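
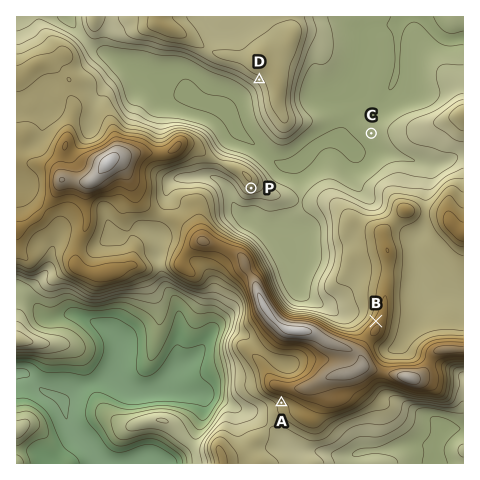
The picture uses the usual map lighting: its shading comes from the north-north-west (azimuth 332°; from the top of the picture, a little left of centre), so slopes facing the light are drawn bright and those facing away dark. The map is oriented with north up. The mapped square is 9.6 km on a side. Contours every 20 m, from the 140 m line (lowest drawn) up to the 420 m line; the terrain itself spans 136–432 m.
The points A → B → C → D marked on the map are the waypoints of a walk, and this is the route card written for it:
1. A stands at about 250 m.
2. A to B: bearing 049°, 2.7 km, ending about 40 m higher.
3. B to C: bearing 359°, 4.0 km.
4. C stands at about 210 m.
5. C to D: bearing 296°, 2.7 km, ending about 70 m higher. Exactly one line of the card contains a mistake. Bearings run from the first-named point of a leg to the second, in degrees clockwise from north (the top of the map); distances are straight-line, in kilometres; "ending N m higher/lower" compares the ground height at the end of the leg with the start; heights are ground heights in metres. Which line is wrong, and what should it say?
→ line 1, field height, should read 310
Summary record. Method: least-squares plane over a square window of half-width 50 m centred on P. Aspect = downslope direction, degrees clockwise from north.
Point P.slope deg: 9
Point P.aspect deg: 172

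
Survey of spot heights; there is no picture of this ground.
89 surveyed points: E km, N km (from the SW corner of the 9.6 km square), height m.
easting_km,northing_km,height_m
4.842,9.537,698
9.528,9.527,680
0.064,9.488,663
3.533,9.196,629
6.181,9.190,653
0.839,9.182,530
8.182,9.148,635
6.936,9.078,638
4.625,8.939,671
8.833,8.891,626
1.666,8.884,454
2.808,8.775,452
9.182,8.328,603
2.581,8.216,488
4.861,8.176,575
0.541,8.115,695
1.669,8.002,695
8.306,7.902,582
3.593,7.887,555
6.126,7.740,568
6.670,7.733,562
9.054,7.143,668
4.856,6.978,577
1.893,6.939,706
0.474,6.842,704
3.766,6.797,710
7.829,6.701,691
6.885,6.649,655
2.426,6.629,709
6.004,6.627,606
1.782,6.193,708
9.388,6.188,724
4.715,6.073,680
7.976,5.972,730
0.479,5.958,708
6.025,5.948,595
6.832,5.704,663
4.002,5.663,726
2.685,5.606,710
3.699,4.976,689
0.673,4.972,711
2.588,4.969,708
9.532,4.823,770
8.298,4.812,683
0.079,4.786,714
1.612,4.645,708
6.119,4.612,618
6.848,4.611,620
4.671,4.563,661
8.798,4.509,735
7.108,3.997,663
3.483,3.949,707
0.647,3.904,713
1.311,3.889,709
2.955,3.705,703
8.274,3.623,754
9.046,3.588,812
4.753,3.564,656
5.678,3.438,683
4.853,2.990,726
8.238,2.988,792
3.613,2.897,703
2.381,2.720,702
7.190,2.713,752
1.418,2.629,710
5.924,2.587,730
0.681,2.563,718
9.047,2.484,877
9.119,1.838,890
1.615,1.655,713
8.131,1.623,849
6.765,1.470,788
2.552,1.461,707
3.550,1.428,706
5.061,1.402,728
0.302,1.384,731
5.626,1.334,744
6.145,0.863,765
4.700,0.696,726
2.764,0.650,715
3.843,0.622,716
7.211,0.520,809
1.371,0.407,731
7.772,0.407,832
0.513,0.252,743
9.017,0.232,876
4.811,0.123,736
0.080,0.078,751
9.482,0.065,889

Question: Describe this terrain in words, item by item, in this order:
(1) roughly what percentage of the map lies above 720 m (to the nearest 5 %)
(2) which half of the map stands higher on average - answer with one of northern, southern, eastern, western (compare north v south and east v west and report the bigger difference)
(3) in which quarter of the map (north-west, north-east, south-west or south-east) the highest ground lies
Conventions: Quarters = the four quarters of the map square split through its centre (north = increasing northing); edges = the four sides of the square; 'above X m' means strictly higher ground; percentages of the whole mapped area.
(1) Roughly 30 % of the ground is higher than 720 m.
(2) Taken as a whole, the southern half is higher than the northern.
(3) Look to the south-east quarter for the highest ground.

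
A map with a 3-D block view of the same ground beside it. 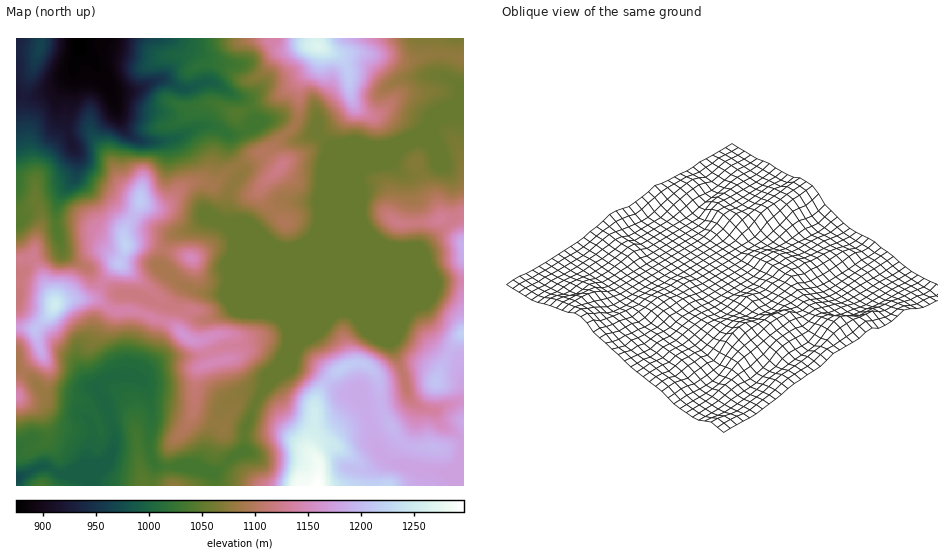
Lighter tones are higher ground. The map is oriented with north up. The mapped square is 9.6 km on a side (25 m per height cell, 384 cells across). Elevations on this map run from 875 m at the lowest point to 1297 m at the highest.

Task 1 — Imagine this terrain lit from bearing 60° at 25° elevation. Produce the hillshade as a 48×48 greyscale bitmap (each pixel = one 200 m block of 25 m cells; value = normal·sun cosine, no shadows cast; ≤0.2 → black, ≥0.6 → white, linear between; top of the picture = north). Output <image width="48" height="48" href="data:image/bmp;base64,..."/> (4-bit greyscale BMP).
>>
<image width="48" height="48" href="data:image/bmp;base64,Qk32BAAAAAAAAHYAAAAoAAAAMAAAADAAAAABAAQAAAAAAIAEAAATCwAAEwsAABAAAAAAAAAAAAAAABEREQAiIiIAMzMzAERERABVVVUAZmZmAHd3dwCIiIgAmZmZAKqqqgC7u7sAzMzMAN3d3QDu7u4A////AEesuZmIdniYm7qodmeEFIit26qqy6mZmGeZmIiIdnmZmqmId4mDAnit2pqqqpmIiHiHeJiIdnmXeIh4iJliAVi9uZqpmIiIiYh3iZiIdnl1Z4d4iYYwAFi7mruYiIiImoiImZiJhnl0aIh3iYQgAnm6vLqIiJmaqoh4mZmJhnl1V4iHmoUhJYmry6mHiqmrmHd4mpmJdomFV4mYmoUzVmisu6mIrLqpdneJqpiZd4mFVnmpmZdFdUasuqmJzLqXd4mqu5mZeImFVXmpmZhmdCa8upiK3Kdmd8yqy5mYiJl2VGmpmZl3dDe8qYiL3HNGeOyZu6mIiJl1RGiZiJmYdUaamIeL60JYmblnu6mIiIh1M1eIeJmYh1VniIeN6TNpqYU43KiIiIhkM1eIeJqZh1NWiYjP5zV5mUI864eIiHdURFeIiZqql1V4ia3/xlZ4mRFu2oeIh2VUMkeImZqqqHeIit/+lmZ3iAGMupd3dlVUEWmZmaq7uYmHi//JhlZ2ZiWZqpd2ZlRDNruqq8vMuYiHjNqYh1eGVWd3mphlVlVWi8urzcu7mIiIm6mIh3h1VmVFmpdld3iZqpq826mZiIiImYiIiIh1V1Qlq6mJqZqZmavMuYiIiIiIiIiIiIh1VVQ3vMy7qYiKu6q7mIiIiIiIiIiIiIiFQ2VZzN2pdnirqYiqmIiIiIiIiIiIiIiFMnZ73dt1RZzKl2irmIiIiIiIiIiIiIiEEYeu26dCSd24dFnLmIiIiIiIiIiIiIhiEZnOyFQ0acyoZYvLmYiIiIiIiIiIiIhSEYnNpTRWV7y5iazLqYiIiIiIiIiIiIdCInjNlDVmSM3Lqqu7qYiHZ4iIiIiGVmVDRXirhDZ2Wcy6mqqqmIhlaJmYiIhTVnZmeHiahFeHaJqZmrqYiHZWiaqYiIY1iZh4mYibhniXdmiru7qHd2VomaqYiIZYqpiJmXirqImHZFney7l3dmeJmaqYiId5qpiKqXesuphlVFv+uqh4h3eJiJqYiId4mZiaqXisy5ZFZmv+qZmZmHd4iaqoiIiJmZmamIi8y5ZEaHv+qZmZmYd4mquoiIiJmImph4m93KYjiq39qZmZmHd3mrupiIiZiImpd5rN3IQmvN3cqYiaqHeIm7upiIiIiImYd5q8ymNZ3tuYiIiaqHiZqqqpiIh4iJmIiJq7qFWc7IZnd3iamIiImqqYd2VniIiIiZq7qGe9yVVniIiId4mHeJqGVURomZmIiZq7mHjNt1Vnd4h3eJh2Zop1MkeaqpmYiJq6mInMlkVmeIiIiZdlVoljIoy6qpmYiJmqmZm7hlVWmpiaqHZVZohCFL26qqmZmYmqqZmphlVoqYiZdVZlVnUjNs26mqmZmXiqqZmYdEV3ZniGRWd1VVNFR7y6mamZiGerqZiIZEVmVXh2Z3ZURDJWWLuqmZmId2ebupiHZVZnd4iHd2QzQxJWerqrupmId2ebypiIdVV4iIh2VVMkQRR5u7vN3KmYmXeLy5iIdVaJiHdlRENGQSac3Mzd26mZmQ=="/>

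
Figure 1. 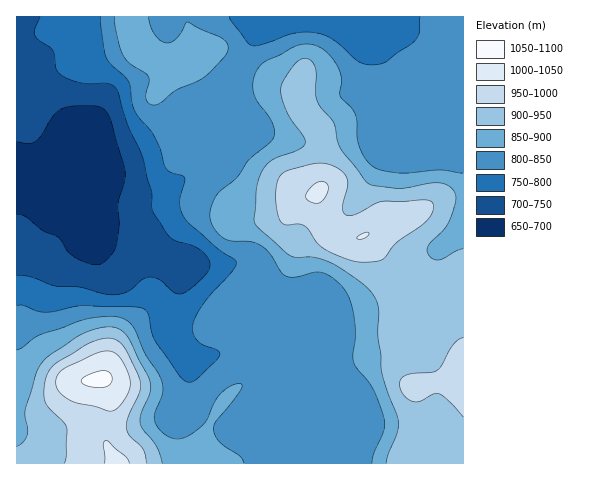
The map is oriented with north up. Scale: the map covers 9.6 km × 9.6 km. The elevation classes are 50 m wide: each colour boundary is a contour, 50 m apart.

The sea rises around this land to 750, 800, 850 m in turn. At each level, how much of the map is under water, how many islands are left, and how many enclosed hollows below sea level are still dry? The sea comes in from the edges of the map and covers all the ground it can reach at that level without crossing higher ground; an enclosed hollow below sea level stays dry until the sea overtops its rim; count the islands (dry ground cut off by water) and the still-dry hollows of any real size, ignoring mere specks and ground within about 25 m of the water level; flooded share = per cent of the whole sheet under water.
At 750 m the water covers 15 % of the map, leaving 0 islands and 0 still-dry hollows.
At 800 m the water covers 26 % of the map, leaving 0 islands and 0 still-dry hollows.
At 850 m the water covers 60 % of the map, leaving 0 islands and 0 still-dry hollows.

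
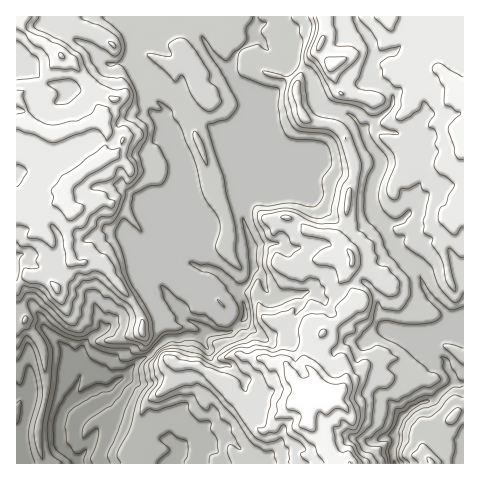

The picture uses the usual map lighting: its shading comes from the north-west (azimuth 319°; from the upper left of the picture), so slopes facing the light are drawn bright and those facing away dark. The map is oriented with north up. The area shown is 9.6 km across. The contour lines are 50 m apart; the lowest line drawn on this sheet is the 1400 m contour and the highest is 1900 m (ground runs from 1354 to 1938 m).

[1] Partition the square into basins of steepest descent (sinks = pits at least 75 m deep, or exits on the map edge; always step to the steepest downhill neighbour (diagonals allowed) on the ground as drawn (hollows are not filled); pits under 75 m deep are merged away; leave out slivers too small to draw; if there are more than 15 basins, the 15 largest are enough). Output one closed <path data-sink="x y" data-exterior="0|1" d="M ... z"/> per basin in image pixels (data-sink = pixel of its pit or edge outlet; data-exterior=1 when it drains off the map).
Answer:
<path data-sink="78 463" data-exterior="1" d="M463 16l-447 1 0 306 4 1 5-3 1 5 13 15 5 12 2 40-8 33 0 18 7 20 305-1-17-3-7-9-3-14-9-6-6-13 1-13 11-7-2-16-9-14 8-18 1-10 10-13 12-8 7-11 11-9-12-20 0-7 6-8 0-8-12-15 8-12-2-19 2-17 6-17 0-12-7-23-8-13-7-4-19-2-9-4-4-10-4-21 8-19 15-20 12 15 6 24 5 7 29 7 8-1 19 13 4 0 6 18 0 10-2 5 2 7 11 8 18 2 8-1 14-8 5-7z"/><path data-sink="395 463" data-exterior="1" d="M319 48l-15 20-8 19 0 5 8 26 9 4 19 2 7 4 8 13 6 18 1 17-6 17-2 17 2 19-8 12 12 15 0 8-6 8 0 7 12 20-11 9-7 11-12 8-10 13-1 10-8 18 9 14 2 16-11 7-1 16 6 10 9 6 3 14 9 11 12 0 3 2 113 0 1-316-9 8-14 7-28-5-7-10 2-17-6-18-4 0-19-13-8 1-29-7-5-7-6-24z"/><path data-sink="25 463" data-exterior="1" d="M25 320l-9 5 0 138 27 1-5-20 0-18 8-33-2-40-5-12-13-15z"/>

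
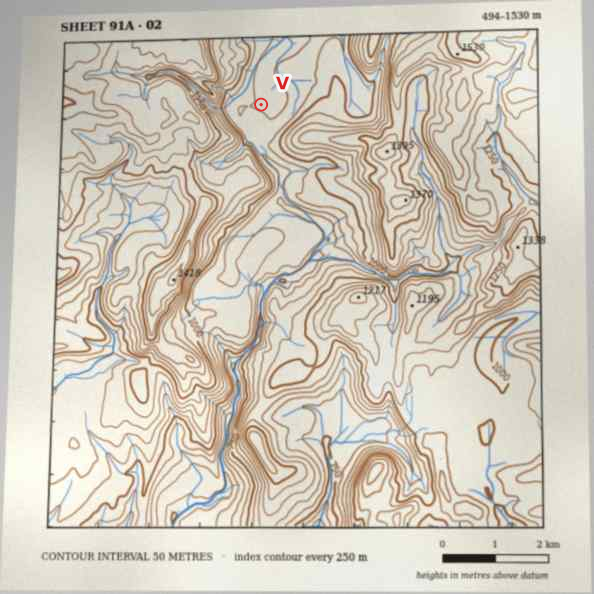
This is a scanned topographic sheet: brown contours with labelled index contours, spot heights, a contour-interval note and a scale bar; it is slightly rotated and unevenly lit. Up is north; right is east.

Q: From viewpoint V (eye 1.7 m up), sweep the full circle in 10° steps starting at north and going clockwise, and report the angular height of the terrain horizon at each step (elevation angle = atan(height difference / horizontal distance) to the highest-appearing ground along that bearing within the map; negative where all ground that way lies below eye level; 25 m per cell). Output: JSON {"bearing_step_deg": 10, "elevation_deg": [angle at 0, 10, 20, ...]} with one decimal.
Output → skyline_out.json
{"bearing_step_deg": 10, "elevation_deg": [0.9, 0.1, 0.2, 0.6, 0.8, 2.9, 8.3, 8.8, 10.2, 8.8, 8.1, 10.2, 12.9, 13.9, 12.0, 8.2, 5.0, 3.6, 9.6, 11.2, 10.6, 11.2, 17.7, 19.0, 20.5, 21.4, 21.0, 18.5, 18.7, 16.3, 20.5, 17.8, 12.9, 10.3, 9.1, 3.8]}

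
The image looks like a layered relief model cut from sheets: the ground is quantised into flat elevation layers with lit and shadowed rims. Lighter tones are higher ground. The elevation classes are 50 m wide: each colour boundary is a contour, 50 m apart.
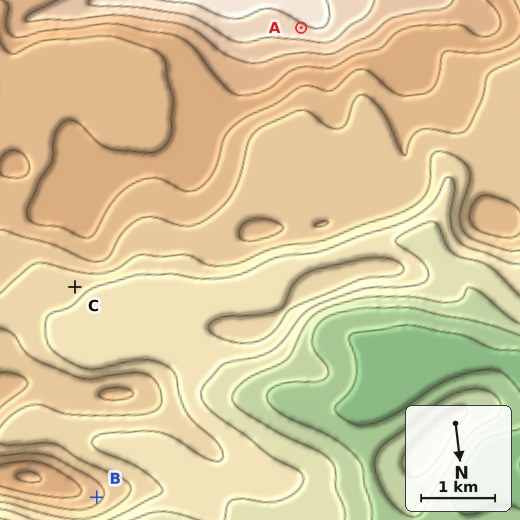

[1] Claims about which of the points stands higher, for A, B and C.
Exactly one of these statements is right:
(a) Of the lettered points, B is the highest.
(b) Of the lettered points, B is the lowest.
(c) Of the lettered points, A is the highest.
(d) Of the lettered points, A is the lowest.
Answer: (c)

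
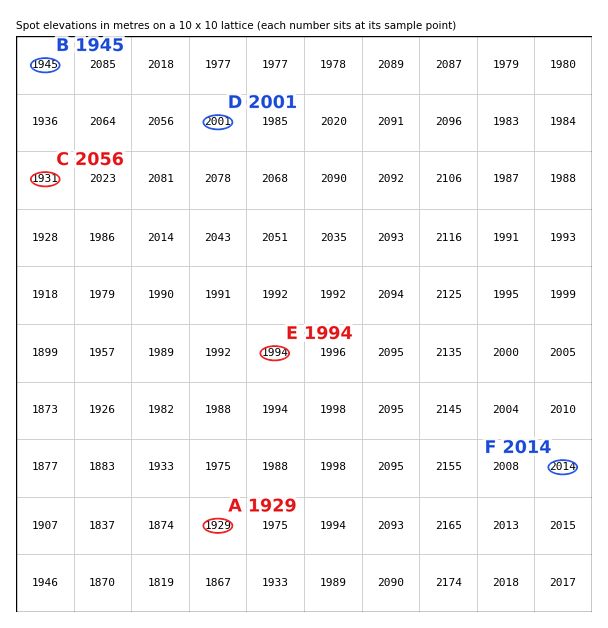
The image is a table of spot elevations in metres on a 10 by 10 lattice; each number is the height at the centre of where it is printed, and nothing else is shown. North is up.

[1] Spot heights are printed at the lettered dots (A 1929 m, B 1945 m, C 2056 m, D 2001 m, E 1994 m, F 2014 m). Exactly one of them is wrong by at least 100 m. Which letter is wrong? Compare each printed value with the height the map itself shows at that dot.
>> C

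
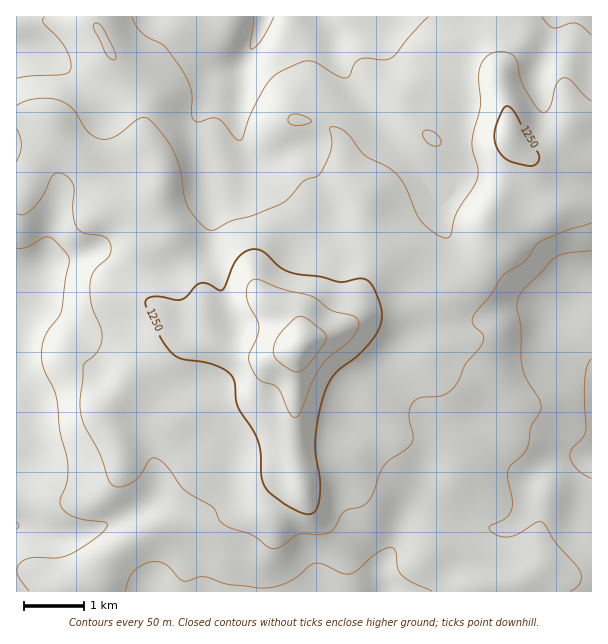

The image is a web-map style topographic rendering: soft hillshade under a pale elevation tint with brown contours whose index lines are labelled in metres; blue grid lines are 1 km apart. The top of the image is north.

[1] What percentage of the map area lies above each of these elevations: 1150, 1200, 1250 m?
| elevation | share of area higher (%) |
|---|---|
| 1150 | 82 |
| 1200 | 43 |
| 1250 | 9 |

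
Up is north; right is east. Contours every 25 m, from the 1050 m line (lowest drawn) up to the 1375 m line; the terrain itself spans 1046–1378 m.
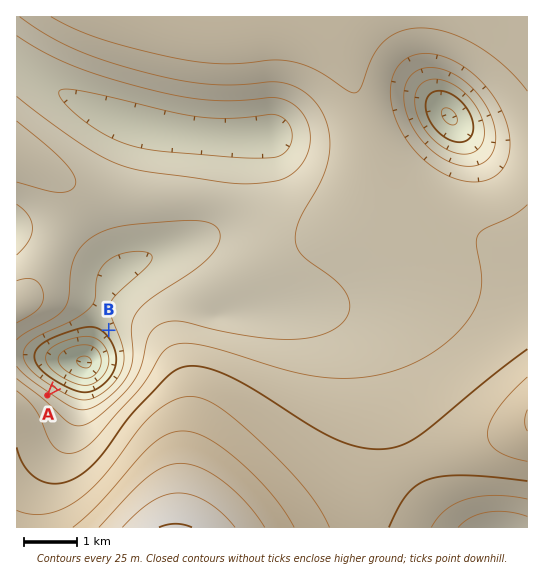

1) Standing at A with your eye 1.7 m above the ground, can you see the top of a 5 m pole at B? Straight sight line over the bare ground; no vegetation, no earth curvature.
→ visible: true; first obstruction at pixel None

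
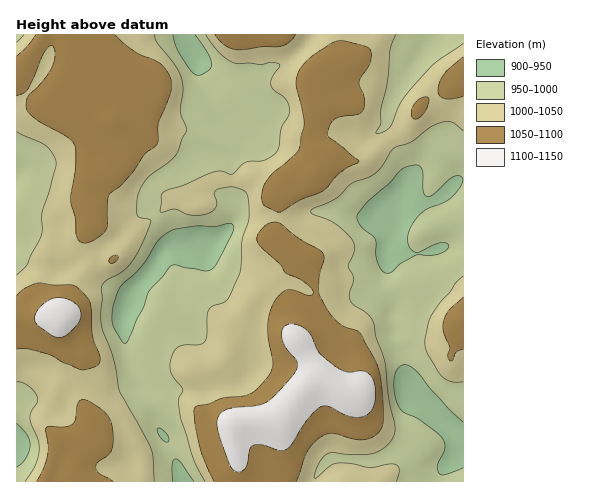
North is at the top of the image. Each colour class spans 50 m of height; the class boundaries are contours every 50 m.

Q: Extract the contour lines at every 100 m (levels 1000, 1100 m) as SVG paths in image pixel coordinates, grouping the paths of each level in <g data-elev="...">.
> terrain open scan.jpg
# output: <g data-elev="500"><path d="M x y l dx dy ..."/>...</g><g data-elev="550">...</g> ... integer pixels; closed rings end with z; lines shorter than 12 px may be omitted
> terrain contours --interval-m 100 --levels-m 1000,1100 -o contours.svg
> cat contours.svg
<g data-elev="1000"><path d="M154 481l-3-31-31-58-6-32-12-30-1-13 1-32 5-5 16-9 8-8 9-15 10-24 0-5-10-1-3-4 0-15 3-10 10-13 18-13 7-7 11-25 0-4-6-15 3-23-2-12-6-12-18-22-3-8"/><path d="M396 481l3-12-2-4-5-1-22 4-19-4-15-1-6 3-14 12-2 0 5-15 8-9 6-2 31 3 12-3 8-4 6-6 4-7 1-7-6-31-4-35-9-24-3-15-4-8-16-11-3-6 0-6 4-14-6-12 6-14 0-10-5-7-12-10-9-5-15-6-2-3 2-3 23-10 17-15 21-9 7-6 12-19 19-8 21-15 9-4 7 0 5 1 9 8"/><path d="M17 382l5 1 7 4 6 6 3 6-1 4-6 8-1 6 1 7 7 17 1 12-5 14-9 14"/><path d="M463 276l-8 7-24 33-3 8-3 19 3 11 14 22 10 6 11 0"/><path d="M17 132l29 14 7 8 3 9-7 28-7 21 0 17-1 7-14 28-10 11"/><path d="M463 43l-24 17-10 8-27 32-12 27-6 4-7 3-1-1 5-10 0-14 6-28 3-31 6-15"/><path d="M206 35l12 17 14 10 28 3 11-3 8 2 1 2-8 11-1 8 2 4 13 11 4 10-2 6-7 13-3 20-6 7-9 5-18 1-13 12-11-3-11 2-25 12-18 5-6 6-1 16 15-3 12 5 7 1 12-1 8-4 3-6-3-12 6-3 11-2 11 2 4 4 2 7 1 19-7 22-1 29-11 25-5 7-12 4-4 4-2 7 0 19-3 6-5 3-14 0-6 2-5 5-4 10 2 12 11 15-5 12 3 19 13 39 11 22"/></g><g data-elev="1100"><path d="M238 472l4-1 4-4 4-18 3-4 10 0 17 6 8-3 19-28 8-9 6-4 8 0 15 8 9 2 8 0 7-3 5-6 3-11-1-12-4-9-8-5-14 1-9-3-20-16-9-17-5-7-12-5-5 0-4 2-3 6 1 9 15 23-1 4-3 6-18 21-9 7-11 4-28 3-7 4-3 5 0 13 10 31 4 7z"/><path d="M55 337l6 0 6-3 10-9 4-7 0-6-3-6-5-4-9-4-8 0-8 3-9 7-4 8 0 4 3 5z"/></g>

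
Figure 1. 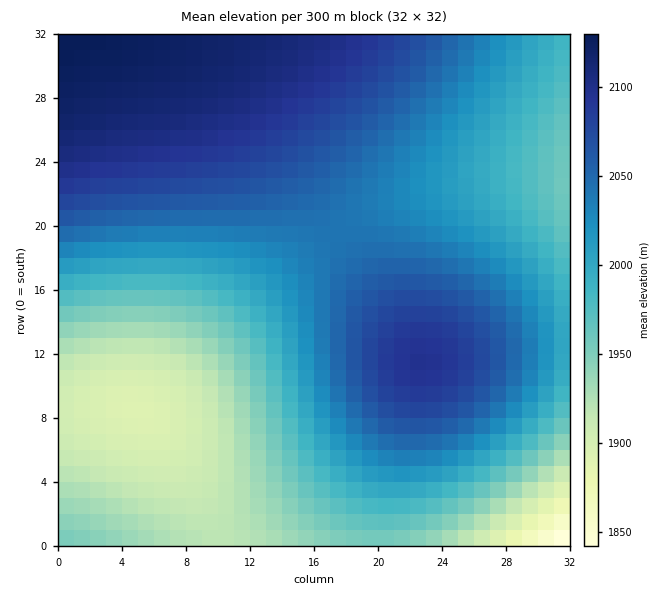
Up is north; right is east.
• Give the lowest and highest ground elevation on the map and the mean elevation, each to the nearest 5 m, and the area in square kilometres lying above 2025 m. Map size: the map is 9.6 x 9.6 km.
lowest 1830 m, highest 2130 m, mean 2015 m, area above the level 44.3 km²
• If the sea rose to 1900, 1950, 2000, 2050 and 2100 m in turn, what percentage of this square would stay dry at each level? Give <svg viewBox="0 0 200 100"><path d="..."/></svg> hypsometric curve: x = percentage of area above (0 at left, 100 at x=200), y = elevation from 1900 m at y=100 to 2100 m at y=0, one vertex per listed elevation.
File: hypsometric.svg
<svg viewBox="0 0 200 100"><path d="M192 100l-35-25-37-25-55-25-46-25"/></svg>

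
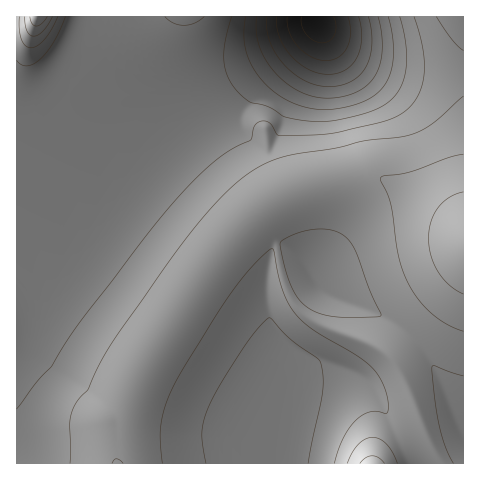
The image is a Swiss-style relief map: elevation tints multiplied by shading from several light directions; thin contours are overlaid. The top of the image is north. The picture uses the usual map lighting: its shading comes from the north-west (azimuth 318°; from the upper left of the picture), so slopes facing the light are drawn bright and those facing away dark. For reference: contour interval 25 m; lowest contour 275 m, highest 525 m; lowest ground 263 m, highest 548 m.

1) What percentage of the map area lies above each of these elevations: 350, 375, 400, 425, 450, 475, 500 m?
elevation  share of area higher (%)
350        97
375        96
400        94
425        92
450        57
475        33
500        6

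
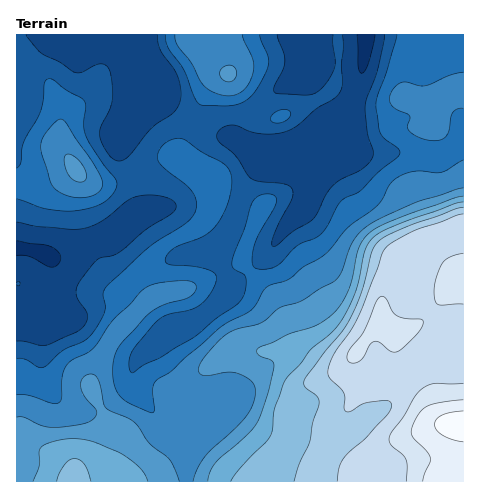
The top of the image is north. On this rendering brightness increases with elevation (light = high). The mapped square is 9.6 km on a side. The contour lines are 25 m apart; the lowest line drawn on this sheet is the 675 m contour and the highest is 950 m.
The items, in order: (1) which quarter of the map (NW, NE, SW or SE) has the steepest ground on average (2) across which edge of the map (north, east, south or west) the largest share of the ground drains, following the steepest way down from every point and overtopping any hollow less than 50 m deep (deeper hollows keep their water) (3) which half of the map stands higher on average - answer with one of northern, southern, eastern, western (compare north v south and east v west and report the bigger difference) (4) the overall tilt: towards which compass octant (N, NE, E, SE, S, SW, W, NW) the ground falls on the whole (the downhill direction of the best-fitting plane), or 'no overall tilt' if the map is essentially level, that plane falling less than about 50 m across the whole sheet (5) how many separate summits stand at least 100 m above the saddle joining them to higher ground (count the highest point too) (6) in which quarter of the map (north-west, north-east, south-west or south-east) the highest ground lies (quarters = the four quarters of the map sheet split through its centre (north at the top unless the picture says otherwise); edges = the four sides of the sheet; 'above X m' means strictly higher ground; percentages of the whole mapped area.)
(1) Slopes are steepest in the north-east quarter.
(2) Drainage is mainly to the north: more ground falls towards that edge than towards any other.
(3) On average the southern half of the map is the higher ground.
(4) Overall the map slopes down towards the north-west.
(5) Counting only tops that stand 100 m proud, the map has 1 summit.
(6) Look to the south-east quarter for the highest ground.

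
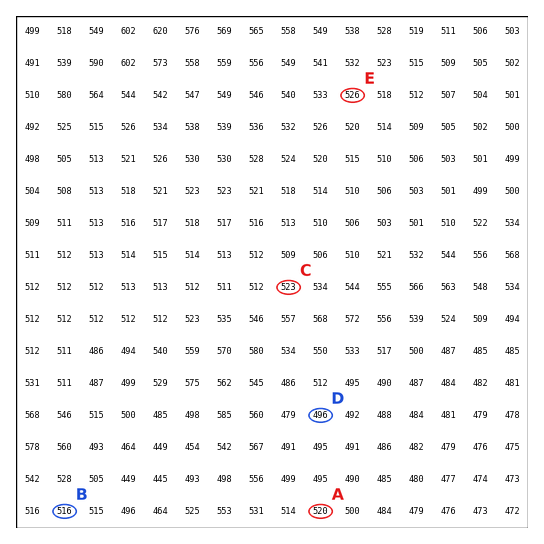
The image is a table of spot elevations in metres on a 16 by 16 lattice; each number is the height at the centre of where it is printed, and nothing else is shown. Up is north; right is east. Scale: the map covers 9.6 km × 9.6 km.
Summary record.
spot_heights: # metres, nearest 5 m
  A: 520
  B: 515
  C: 525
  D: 495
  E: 525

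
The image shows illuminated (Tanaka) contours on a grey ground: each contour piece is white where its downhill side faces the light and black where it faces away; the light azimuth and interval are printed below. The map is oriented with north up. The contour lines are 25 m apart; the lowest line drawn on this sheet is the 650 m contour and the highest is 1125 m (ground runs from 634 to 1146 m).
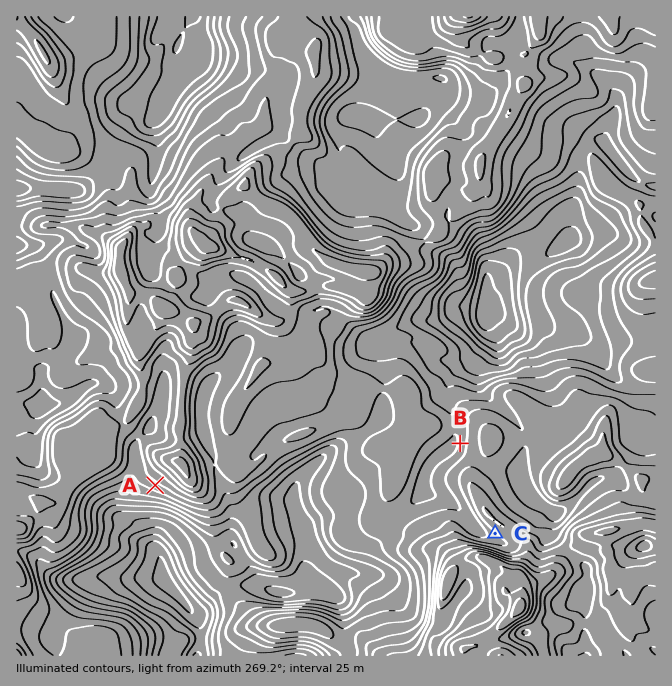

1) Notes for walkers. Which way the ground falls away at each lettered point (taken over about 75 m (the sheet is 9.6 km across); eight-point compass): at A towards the SW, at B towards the W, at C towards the SW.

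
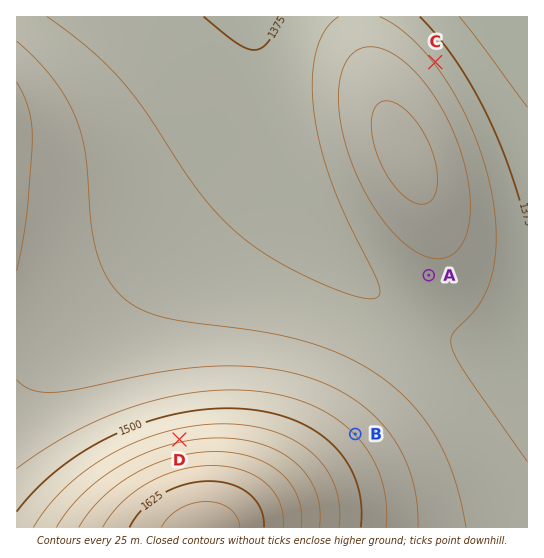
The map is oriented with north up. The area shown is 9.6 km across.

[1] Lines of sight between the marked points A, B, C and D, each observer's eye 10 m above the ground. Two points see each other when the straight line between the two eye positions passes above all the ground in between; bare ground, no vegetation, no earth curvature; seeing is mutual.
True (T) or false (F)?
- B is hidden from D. T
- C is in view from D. F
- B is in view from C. F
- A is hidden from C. T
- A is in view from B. T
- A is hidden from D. F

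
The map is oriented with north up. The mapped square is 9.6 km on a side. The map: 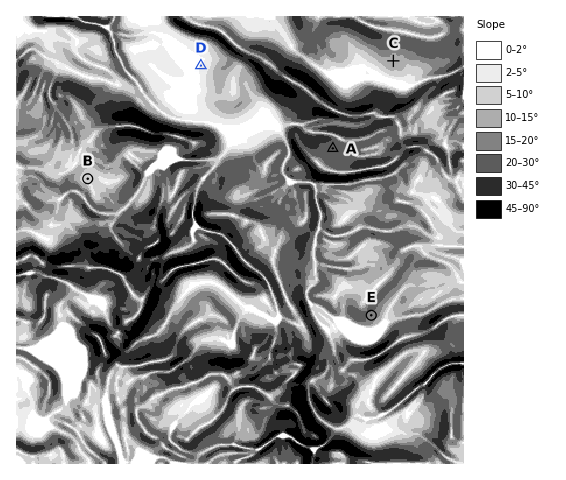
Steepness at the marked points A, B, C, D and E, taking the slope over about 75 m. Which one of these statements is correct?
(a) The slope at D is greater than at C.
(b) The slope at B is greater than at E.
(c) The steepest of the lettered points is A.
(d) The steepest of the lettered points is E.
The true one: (c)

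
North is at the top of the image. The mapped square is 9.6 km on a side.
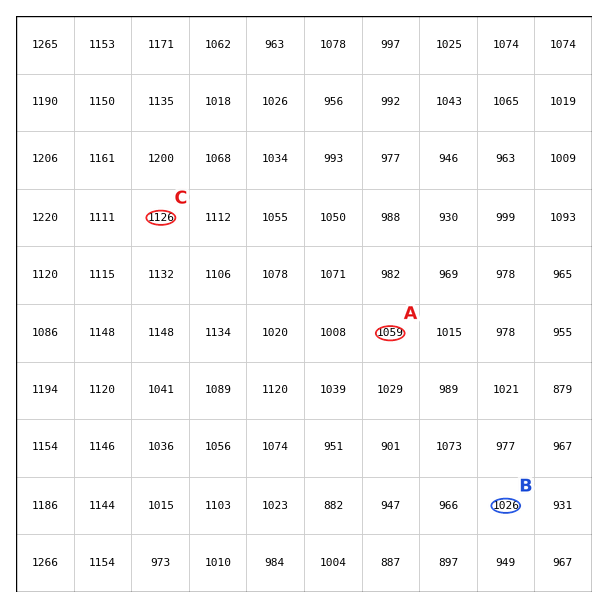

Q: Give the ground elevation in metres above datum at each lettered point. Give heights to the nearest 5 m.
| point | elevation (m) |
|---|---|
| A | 1060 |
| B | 1025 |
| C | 1125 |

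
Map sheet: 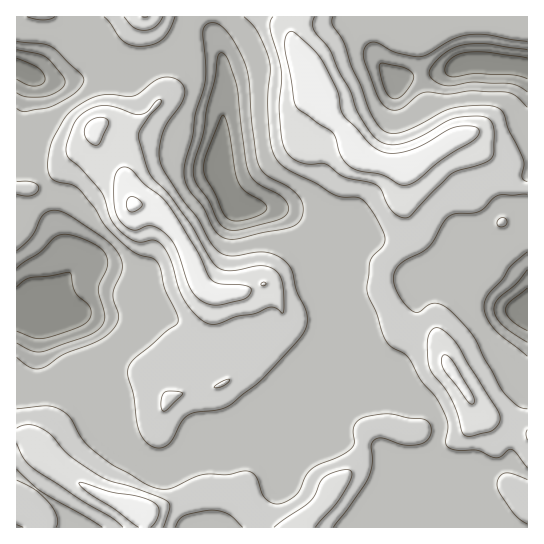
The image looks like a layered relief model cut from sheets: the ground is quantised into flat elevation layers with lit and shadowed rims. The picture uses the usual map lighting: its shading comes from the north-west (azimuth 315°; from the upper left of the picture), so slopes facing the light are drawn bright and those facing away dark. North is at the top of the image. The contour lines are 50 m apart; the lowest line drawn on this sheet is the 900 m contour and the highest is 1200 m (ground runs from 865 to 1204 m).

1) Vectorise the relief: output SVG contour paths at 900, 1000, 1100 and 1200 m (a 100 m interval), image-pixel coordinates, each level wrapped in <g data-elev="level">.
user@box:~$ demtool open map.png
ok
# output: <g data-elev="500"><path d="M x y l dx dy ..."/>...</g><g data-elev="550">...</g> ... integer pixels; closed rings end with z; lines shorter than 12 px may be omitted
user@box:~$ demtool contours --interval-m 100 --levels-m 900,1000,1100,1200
<g data-elev="900"><path d="M527 331l-15-10-5-6-2-5 5-8 17-14"/><path d="M17 287l7-6 6-3 40-5 5 18 14 14 2 8-2 6-6 6-34 12-14 1-18-7"/><path d="M234 221l-7-3-4-5-8-20-9-15-2-8 2-16 15-36 2-3 6 14 6 41 3 12 7 9 18 11 4 5-2 4-8 5-14 4z"/><path d="M527 79l-14-4-35-2-27 4-5-3-1-4 1-5 5-7 7-3 8-3 20 0 41 6"/><path d="M17 58l21 10 5 6 2 5-3 5-8 2-7-1-10-6"/></g><g data-elev="1000"><path d="M527 356l-32-26-8-12-3-11 1-8 5-6 12-14 9-13 16-14"/><path d="M17 251l14-14 12-22 6-4 8-1 13 6 37 25 12 13 3 12-1 7-8 21 1 7 4 13 0 5-2 7-8 8-14 9-30 11-17 12-6 2-11-1-13-10"/><path d="M231 239l-9-2-8-7-11-23-15-18-4-14 1-12 8-26 2-23 10-33 1-15-3-36 3-5 5-2 8 2 9 8 9 14 8 18 4 17 3 39 4 32 3 13 8 10 19 9 8 6 7 8 2 8-2 12-8 7z"/><path d="M527 107l-10-10-7-4-39-2-22 3-26-1-6 3-15 12-7 2-5 0-7-5-5-8-13-34-2-9 3-8 7-4 6 2 16 8 23 5 9-2 27-16 13-4 19 0 41 6"/><path d="M17 42l25 2 9 3 29 26 4 6-3 7-6 7-22 13-28 6-8-4"/></g><g data-elev="1100"><path d="M163 527l7-20-1-4-2-2-32-13-24-7-10-4-30-20-20-22-12-8-12-2-10 3"/><path d="M315 527l20-22 9-12 8-16 0-4-2-3-11 1-14 6-4 4-6 14-5 6-36 26"/><path d="M17 443l6 15 10 10 49 33 29 16 12 10"/><path d="M465 435l6 1 22-6 6-7 1-8-44-72-11-12-6-3-4 0-4 3-3 8 1 27 4 8 11 13 7 12 7 15 4 17z"/><path d="M162 410l3 1 2-2 15-14 0-2-11-2-6 1-4 9z"/><path d="M214 387l9-1 6-4 0-3-8 3z"/><path d="M207 323l11 1 19-8 18-3 15-6 5 1 7 5 1 0 0-24-3-14-6-6-9-3-9 0-25 5-8-1-5-3-7-7-19-34-19-27-22-23-5-13-7-29 10-17 12-13 0-5-6 3-8 10-6 2-7 0-27-8-9 0-11 4-9 8-5 8-7 20 2 11 13 11 20 23 4 8 6 20 10 13 14 9 7 1 12-2 9 6 8 15 7 26 6 12 11 15z"/><path d="M124 17l10 11 11 2 10-3 8-10"/><path d="M273 17l-3 5 0 7 9 32 3 13-3 32 2 31 4 13 9 9 13 5 18 0 20 13 31 8 5 5 5 12 5 8 7 6 7 2 6-3 40-41 7-3 25-8 9-5 2-7 0-24-4-7-8-4-17 1-12 2-34 18-18 7-14 0-10-5-8-9-11-17-7-22-12-20-9-21-16-20-2-7 3-6"/></g><g data-elev="1200"><path d="M129 211l6 0 7-5-1-4-7-5-4 0-3 4 0 6z"/></g>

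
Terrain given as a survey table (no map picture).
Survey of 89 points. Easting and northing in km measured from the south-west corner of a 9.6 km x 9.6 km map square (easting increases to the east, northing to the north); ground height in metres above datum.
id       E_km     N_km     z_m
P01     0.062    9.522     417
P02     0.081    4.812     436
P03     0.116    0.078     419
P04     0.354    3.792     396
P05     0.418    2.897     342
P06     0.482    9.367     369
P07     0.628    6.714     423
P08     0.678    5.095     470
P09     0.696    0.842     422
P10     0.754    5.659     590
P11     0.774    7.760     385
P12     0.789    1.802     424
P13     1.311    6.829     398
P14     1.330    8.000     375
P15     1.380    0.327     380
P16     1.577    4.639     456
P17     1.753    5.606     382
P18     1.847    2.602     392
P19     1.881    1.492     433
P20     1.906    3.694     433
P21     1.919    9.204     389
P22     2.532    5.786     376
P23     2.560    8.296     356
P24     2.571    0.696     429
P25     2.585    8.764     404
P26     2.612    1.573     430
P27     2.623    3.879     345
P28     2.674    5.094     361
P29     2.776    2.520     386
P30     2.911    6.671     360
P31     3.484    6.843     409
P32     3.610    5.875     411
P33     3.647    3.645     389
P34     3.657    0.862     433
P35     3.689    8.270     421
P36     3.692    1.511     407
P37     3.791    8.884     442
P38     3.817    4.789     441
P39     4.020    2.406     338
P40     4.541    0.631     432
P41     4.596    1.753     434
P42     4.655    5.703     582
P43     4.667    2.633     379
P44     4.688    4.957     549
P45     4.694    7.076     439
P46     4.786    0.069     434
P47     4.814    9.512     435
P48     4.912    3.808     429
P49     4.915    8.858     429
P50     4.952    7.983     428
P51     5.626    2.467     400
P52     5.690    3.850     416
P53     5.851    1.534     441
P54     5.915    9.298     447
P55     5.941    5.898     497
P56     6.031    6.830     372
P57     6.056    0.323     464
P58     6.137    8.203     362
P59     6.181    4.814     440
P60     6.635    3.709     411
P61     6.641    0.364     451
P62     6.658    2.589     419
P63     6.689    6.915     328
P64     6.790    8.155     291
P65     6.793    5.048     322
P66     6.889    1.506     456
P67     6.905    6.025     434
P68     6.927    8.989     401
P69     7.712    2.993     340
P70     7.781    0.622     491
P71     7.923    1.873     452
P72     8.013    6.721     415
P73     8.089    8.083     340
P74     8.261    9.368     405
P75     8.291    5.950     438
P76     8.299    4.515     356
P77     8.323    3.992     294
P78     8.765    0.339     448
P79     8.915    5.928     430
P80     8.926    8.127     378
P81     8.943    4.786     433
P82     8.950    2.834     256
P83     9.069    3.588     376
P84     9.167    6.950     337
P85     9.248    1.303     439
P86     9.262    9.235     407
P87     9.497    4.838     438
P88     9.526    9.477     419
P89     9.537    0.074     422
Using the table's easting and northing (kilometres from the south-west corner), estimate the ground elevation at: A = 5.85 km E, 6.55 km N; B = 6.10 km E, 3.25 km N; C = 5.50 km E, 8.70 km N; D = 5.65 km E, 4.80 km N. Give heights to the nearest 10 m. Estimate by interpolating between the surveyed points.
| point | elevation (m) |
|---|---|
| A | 440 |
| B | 370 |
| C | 430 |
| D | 490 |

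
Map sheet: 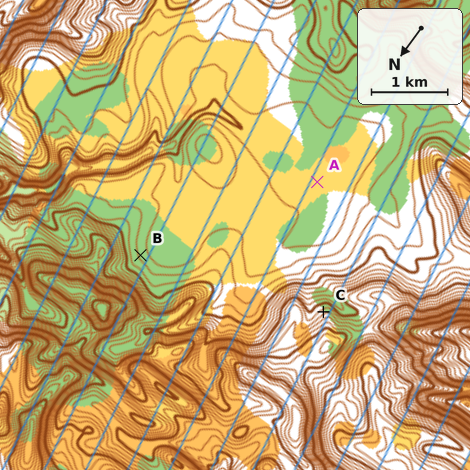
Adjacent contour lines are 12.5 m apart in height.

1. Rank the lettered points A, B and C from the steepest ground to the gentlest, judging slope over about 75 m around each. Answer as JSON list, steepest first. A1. ["C", "B", "A"]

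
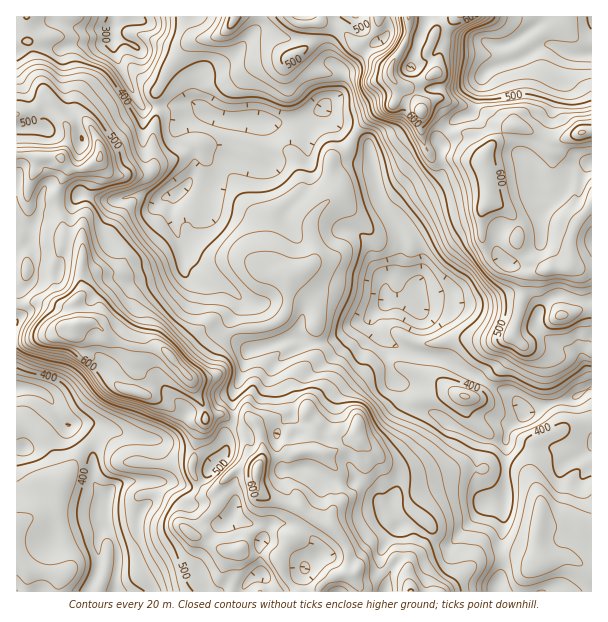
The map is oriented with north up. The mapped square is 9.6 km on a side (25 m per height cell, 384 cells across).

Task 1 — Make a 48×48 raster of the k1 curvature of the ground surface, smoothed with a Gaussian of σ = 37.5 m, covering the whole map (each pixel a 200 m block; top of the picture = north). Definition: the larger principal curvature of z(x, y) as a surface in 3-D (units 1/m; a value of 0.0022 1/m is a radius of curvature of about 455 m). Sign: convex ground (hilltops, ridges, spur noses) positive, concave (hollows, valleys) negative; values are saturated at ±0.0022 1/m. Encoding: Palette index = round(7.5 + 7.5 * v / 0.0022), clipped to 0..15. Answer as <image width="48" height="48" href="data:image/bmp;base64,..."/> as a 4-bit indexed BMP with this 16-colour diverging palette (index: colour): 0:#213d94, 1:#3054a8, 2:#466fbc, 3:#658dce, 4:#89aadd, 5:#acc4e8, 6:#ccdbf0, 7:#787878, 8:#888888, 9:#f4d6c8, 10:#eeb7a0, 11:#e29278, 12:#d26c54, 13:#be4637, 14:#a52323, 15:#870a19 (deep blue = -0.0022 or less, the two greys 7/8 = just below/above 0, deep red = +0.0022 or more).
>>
<image width="48" height="48" href="data:image/bmp;base64,Qk32BAAAAAAAAHYAAAAoAAAAMAAAADAAAAABAAQAAAAAAIAEAAATCwAAEwsAABAAAAAAAAAAlD0hAKhUMAC8b0YAzo1lAN2qiQDoxKwA8NvMAHh4eACIiIgAyNb0AKC37gB4kuIAVGzSADdGvgAjI6UAGQqHAJiJqJqJmImYmZiZyp6pyojam6mWepiHiKmZqouJiHmXmZhp12ncyJnImIq4eaqYiZiImop5iHmXiZqtpoh6upq5l4iqmZmZmId3mYqJiIiYurqaqJZ9qnual4iYiImIiId4qImKiYjbmItoqoe8iJiImYiZiYp4iIiJl3eKia65h4iYmJy5eHd4qYiJiYuIiIiJh3iaiJt6uImXismoeHiZmIh4eIuZmIiJl4eal5uYqnusqoerh3iYiIhoeJuYiIiJmIeKqZibyIvYioiJqIiYiIh4eJuHiJmZqIqJh3far5zXiIiZiYiYiImJiZp3iImIqYrMu6n3etz3h3i4mZmYiImZmZmHiXeImomZmIjJh5n6rMyomcmIiZmZmZiIiHioipmIh2e6l6jmmJiJq5mYmYh5eKmIiJqYaJh4h3i8prnXmImp24iJh4iqiqu5iJiIeIiIiL6u3q26iat4+neIh4qXmGiZqpiIiYmHrtlvmZyImsh62oeIiJqql3iJeYh3eJz/+4i9Z4x3ibl5mHiIic7ad4mZaHd2d764iIn8unuYmIqZiHd4iqiKmJmZeIiHZ/mIh477zpiXmoiZeYmqqYd4qJmal4iIn7eIiN93e4eZiKmJeYmIiHiZeMqZqu3LvJqqrPl3eYeImImIiHiby6mszdqIiazMuYuau6iIeKqph5qIiIrJiqqavImYeIm8zcq5epeKmJqsuJuHd6qGaHh3nYjcqJiZmIyHmYd4mXd4uJqYiHiHeHdnm7ery5qr26mImHiHiHiHqIiZiHiIeHd3qbiYiIiHjJeIiIh4iImYmIiZh3iHeHaJqJl2maiHjZiZiYeIiJmImZiJh3eHeIeM7LzcuqiJjpiJqYiImZiIiamZiIiYeYi/d5momYiJj4eLmId4mZiIh4mamKmZiZnKipeIqIiZnoipd4iIiJiIh5h4iZiIiJjpipeIt4eJnYqoeIiId4iIeJh3ioiHiJjoeZiIqZmKi7iaeIiId4iIeImIqYh4iJjZm4eJnLqLiaZ6p3iYeJmZmImZp4iJiIi6qHh4iqt8drmJmHeIeJh3mYiKl4iIeIibl3eIiI2JyYzuzJh4eYd3eZmah4mHmXmah4eImYqa792am7qImIiHeXqpiHmI2ZqqiIeYiO7utt6YepqZh4iImYq6l3qJ+amrd3iZeIh4tfuJjHeamImIiImapYuOtpiMqImbyXhoufh6jXiIiIh3iIh3yJhvmqqYqrqZ36mKnLiKjJiHeId3iId3jLuvyHeJmph5uaqKmoiqe4h3iYd4qYd4id/O6t7cu7upd4m6iYm3q5iJmqqZu4ZlmpyanadniJh3eJq4mpuYuqiIiIiIqKq6v77MvZZXiIh4iZqoiqqbmrh3eJmZuIqXar9Hzad3iIiZmYmWmniLaLqHeIiJzId4vL+ZnKmZmIiIeImHmXeIapqqmYiJismcyGv4urd3iZiIiYiaqZiLyZqa3peIiYmsm4X3usZYmImYmJmImYeYdouHfch4zuyperf5muyrqYiImA=="/>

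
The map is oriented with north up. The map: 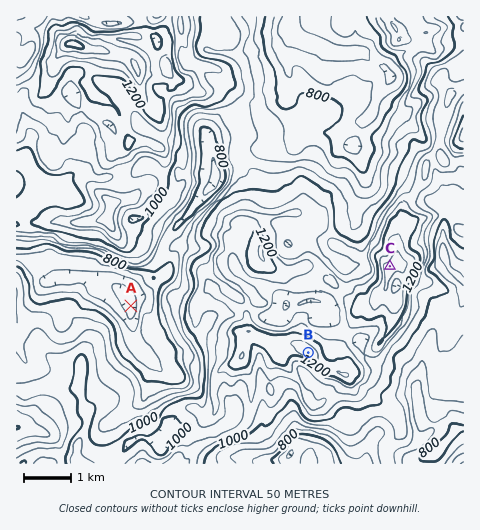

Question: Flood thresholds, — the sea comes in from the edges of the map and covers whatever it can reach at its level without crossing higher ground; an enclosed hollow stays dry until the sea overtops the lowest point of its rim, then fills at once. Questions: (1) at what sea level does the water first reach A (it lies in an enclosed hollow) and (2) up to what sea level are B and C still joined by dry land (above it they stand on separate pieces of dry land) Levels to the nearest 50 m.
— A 750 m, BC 1150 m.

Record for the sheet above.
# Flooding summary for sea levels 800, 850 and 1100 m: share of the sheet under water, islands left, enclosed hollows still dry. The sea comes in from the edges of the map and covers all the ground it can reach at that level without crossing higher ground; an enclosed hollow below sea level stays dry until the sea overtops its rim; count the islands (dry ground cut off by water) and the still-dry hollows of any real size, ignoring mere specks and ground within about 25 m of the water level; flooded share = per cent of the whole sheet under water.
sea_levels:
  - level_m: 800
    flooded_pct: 13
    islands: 0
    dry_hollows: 1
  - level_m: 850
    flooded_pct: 21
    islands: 0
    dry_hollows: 0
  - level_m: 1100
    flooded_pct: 74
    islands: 1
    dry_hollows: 1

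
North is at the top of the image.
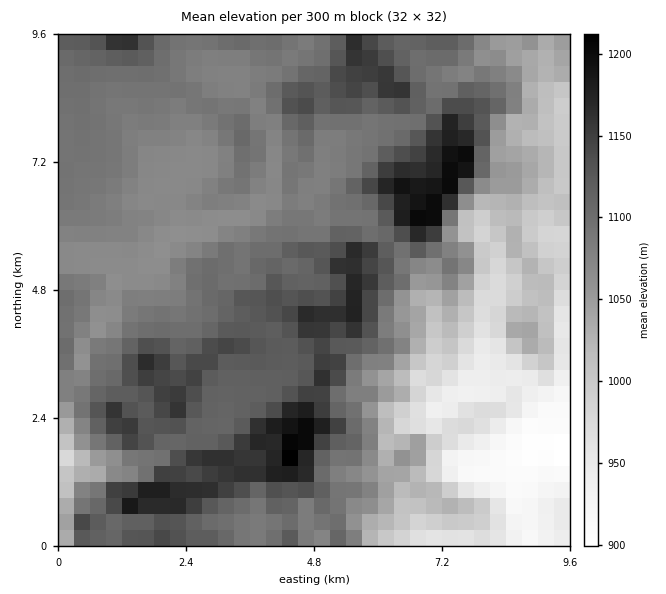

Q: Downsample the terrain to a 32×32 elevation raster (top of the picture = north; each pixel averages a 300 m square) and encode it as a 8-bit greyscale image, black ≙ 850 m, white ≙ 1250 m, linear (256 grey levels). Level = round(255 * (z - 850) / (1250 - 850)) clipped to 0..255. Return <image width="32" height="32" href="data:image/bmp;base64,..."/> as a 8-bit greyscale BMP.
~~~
<image width="32" height="32" href="data:image/bmp;base64,Qk02CAAAAAAAADYEAAAoAAAAIAAAACAAAAABAAgAAAAAAAAEAAATCwAAEwsAAAABAAAAAAAAAAAAAAEBAQACAgIAAwMDAAQEBAAFBQUABgYGAAcHBwAICAgACQkJAAoKCgALCwsADAwMAA0NDQAODg4ADw8PABAQEAAREREAEhISABMTEwAUFBQAFRUVABYWFgAXFxcAGBgYABkZGQAaGhoAGxsbABwcHAAdHR0AHh4eAB8fHwAgICAAISEhACIiIgAjIyMAJCQkACUlJQAmJiYAJycnACgoKAApKSkAKioqACsrKwAsLCwALS0tAC4uLgAvLy8AMDAwADExMQAyMjIAMzMzADQ0NAA1NTUANjY2ADc3NwA4ODgAOTk5ADo6OgA7OzsAPDw8AD09PQA+Pj4APz8/AEBAQABBQUEAQkJCAENDQwBEREQARUVFAEZGRgBHR0cASEhIAElJSQBKSkoAS0tLAExMTABNTU0ATk5OAE9PTwBQUFAAUVFRAFJSUgBTU1MAVFRUAFVVVQBWVlYAV1dXAFhYWABZWVkAWlpaAFtbWwBcXFwAXV1dAF5eXgBfX18AYGBgAGFhYQBiYmIAY2NjAGRkZABlZWUAZmZmAGdnZwBoaGgAaWlpAGpqagBra2sAbGxsAG1tbQBubm4Ab29vAHBwcABxcXEAcnJyAHNzcwB0dHQAdXV1AHZ2dgB3d3cAeHh4AHl5eQB6enoAe3t7AHx8fAB9fX0Afn5+AH9/fwCAgIAAgYGBAIKCggCDg4MAhISEAIWFhQCGhoYAh4eHAIiIiACJiYkAioqKAIuLiwCMjIwAjY2NAI6OjgCPj48AkJCQAJGRkQCSkpIAk5OTAJSUlACVlZUAlpaWAJeXlwCYmJgAmZmZAJqamgCbm5sAnJycAJ2dnQCenp4An5+fAKCgoAChoaEAoqKiAKOjowCkpKQApaWlAKampgCnp6cAqKioAKmpqQCqqqoAq6urAKysrACtra0Arq6uAK+vrwCwsLAAsbGxALKysgCzs7MAtLS0ALW1tQC2trYAt7e3ALi4uAC5ubkAurq6ALu7uwC8vLwAvb29AL6+vgC/v78AwMDAAMHBwQDCwsIAw8PDAMTExADFxcUAxsbGAMfHxwDIyMgAycnJAMrKygDLy8sAzMzMAM3NzQDOzs4Az8/PANDQ0ADR0dEA0tLSANPT0wDU1NQA1dXVANbW1gDX19cA2NjYANnZ2QDa2toA29vbANzc3ADd3d0A3t7eAN/f3wDg4OAA4eHhAOLi4gDj4+MA5OTkAOXl5QDm5uYA5+fnAOjo6ADp6ekA6urqAOvr6wDs7OwA7e3tAO7u7gDv7+8A8PDwAPHx8QDy8vIA8/PzAPT09AD19fUA9vb2APf39wD4+PgA+fn5APr6+gD7+/sA/Pz8AP39/QD+/v4A////AHavqaWxsrq0rKykmZefrpePpZRvX1dKRUhGTEQ0KTQ7fLqspKqptbKpop+Zl5qhlZufhnRuY1ZaX11ZSDIvNj50mqS61svKy7+wp6GaqaeVpJuMiHhkZWxxal5DKi44PmaQmr7C0dLKyci/t6a2srapmpmRfGtwbVtDOTAoKS8zY3N1jI+dv765wMTHyNHSy6KTjoV6eWxTNyknJiUmKChRbIGHmZudt8PHyMTEzufNqJubi3KGfVQzLConJCEiIGSHmqi8tKalqaivwc3M4uC9q6eTanB9W0w+Ny0mICEfcpCpv8Kys7WopqWux9Pa4NG+opFuUkpBTlFKPC0kJiaBnLLFtK67xbCnpqist87TwKadhWlZSTg7SU5NQS8oKJKXpayssr/Bt6mnqKiqtL69n5OTgHRVQTk3ODpCODMsk5Cgo7bAvLi9rampqaqqsMe4loZ5ak1TRjo7PDs9Szeehp2ft8rAsLm6ra6urayuwL2gkpF6YVRZRTs+RVdiQqGJl5mntrSnqri8uLGtrbW8r66nnpByW2NQP0NidmxEnJKGjpygoaCgpa6vrauzxMS7xrSUh3hha1pHUnd5Z0Cdl4iJl5qcmZ6gpqywtbvKyMjQupeCemdyYk1UbG9lRaCajouUk5SUnKKlsbK2sra0vc66oIVzb3tqT05cZmpMmJaTiYuKjJKfop2eobGpqKm2zcOsn4GDkHxWTllra1WMi4uLiomJlJ2hn5ukp6OmssfIvLGZjoqbjmBTYnBiW4yMi4uMiYiLj5efm6Cgq7Cut8rBq52unpKHXlhxZlhXkZKSkZGNiYiIiY+SmJucmpqop6Ckt8zAhWVVYnFeVVSXl5aUkZCOi4uKiYmMlZmYlpubnK/S4N+aZltqbF9bYZqZlpOOjI2NkJSSkYuNlZOWnZ6kutHZ38iIbW9xaWRom5mYlpGNjIyNkpiakI6Zk5OZp7vO2tbY37CKgIB1aF+bmpqZlI6MjIyMkpyWjZqYkpSZp8DKyM3f2KSDgHhuYJubm5mVj42NjIyRn5uOl56TlpmcrLe9ytvep3x6dW9gm5ybmZSSkpCOkJijmo+bo5SVmJqdo7DF0cy0f3JqaF6cnZyZlZeXk5KXnaGUkqSrnJ2dmp2dn7TPwK+JcXJlXZ2em5iYmZiWmZuYmJKdtbmqsbGnrrSpobe4s6aRdmhcn5+bmpubm5yZlJKRlqCus623u7bDxambnaqmnpNyaWKgoaCfn6CemZSSkZGVl5ylprq+wMOyoZqVkJiSi3hwdaOlp6uuqaCYlZOUlJmbl5qfscXBtqifoqKXh4p9d3J5rK2zxse0o5yam6Gjn6Cblp2sybutpqerq6GNgH6GdX4="/>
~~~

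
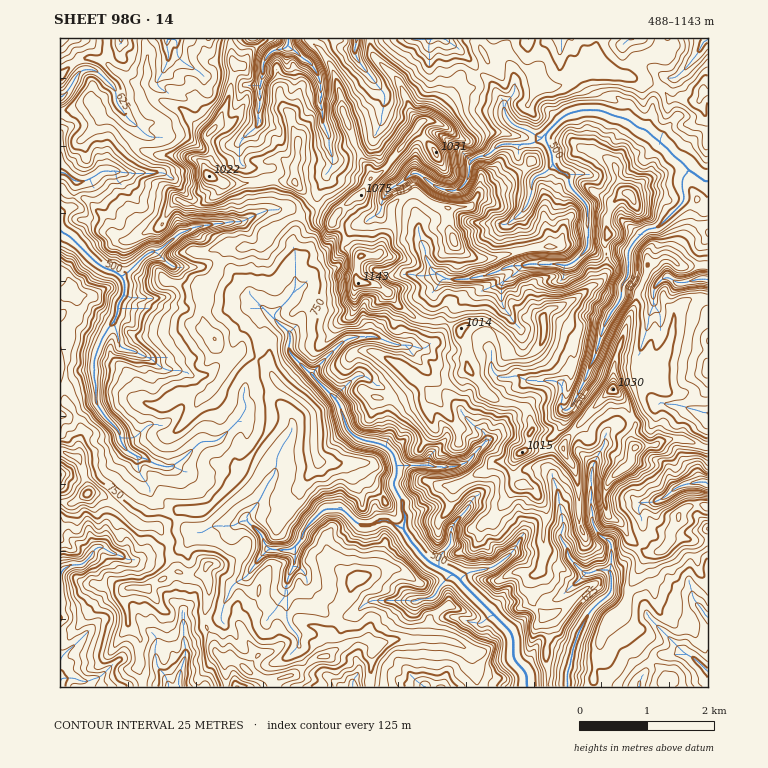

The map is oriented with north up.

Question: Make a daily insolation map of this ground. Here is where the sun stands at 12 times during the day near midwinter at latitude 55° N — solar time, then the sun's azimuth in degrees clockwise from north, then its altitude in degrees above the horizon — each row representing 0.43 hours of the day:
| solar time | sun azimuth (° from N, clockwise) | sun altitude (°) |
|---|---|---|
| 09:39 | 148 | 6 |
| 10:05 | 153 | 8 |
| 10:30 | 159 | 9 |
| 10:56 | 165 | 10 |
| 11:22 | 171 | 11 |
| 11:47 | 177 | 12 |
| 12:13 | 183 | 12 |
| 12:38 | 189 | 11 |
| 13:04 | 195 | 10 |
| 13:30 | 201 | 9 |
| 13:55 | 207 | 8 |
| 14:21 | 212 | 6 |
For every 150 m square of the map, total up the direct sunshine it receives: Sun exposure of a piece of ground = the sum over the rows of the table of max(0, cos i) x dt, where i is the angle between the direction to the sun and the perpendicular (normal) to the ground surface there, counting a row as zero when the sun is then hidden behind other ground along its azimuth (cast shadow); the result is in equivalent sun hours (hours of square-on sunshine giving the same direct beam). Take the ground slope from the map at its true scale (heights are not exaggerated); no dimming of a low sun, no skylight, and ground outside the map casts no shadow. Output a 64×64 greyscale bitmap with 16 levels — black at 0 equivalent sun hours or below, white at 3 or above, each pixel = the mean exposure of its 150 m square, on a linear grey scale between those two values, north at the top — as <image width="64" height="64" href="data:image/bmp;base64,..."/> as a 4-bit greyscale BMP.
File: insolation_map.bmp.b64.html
<image width="64" height="64" href="data:image/bmp;base64,Qk12CAAAAAAAAHYAAAAoAAAAQAAAAEAAAAABAAQAAAAAAAAIAAATCwAAEwsAABAAAAAAAAAAAAAAABEREQAiIiIAMzMzAERERABVVVUAZmZmAHd3dwCIiIgAmZmZAKqqqgC7u7sAzMzMAN3d3QDu7u4A////AEAzWKdWd1iojOtnu4c6h1VEWKuZZWh0RVRDVFd0NWQiZ5x0eFOnRLmMggASZ6vHVWaMuoZlMANWVTI2d4cxERJlRbYDRohFenQEIAA82GiJd5mIqHdRFXhmNFZVeTAAKGMzS4VWWHVjABIzAAAWmVq6mZmYVGU0lFczRlZ3dSOIZyIlt2Z3ZjAAIAAQEAA2Ulh3dlIAAjOneVI1ZmaFeoVHczJ2OIZnQAMQARMyEAAAAAAAAAABNI2qchRmZTWoZBOIM0N4l3UxEiIRJBASEBIAABAAAAJ5N4m0EmZSWlVCVWiYZnlUVGUzIzEhETVRAAAAAkEAFJ6zJbggFUWFVBVYiIp4pzaVViIkMhIjI2chEAAAAAFFRmUwXHECV3ZUWFerhXmFmZhlMRRCAiM0WKh1RyAAA654eIUExgN4ZVV4ZSEhAAN5mWRjAkUBFERGd4qjIAAleeeJdlASE2h2docwAAAAAAMSaXYgJTBVVBATVRAAA1EAIyVGIQFFSJmJhcYAAAAAIAISJHEBIVQxAAAAAAGO/pAAFHIu7Fl4zrmH2UACI0RCAAACVAAAEiEAAAAATCW/qRBVQlzYWbQ3vNtYmYl4iGMgABIiXKIBIAAAAAKuSJm+ojUjqkGIYhJYZXmLqKuXQzMRIASnhQASAAAAFYhlZ6mrZHVlGvsyQ1dTmryokwAVmpZUJ1SJIAAAAAESNuIBR5u3dnUqsxISRlzd26kgABREaXeTQ0qhABh1kzUihxAnm9xnZTcgEQADiiTagQABEAAFl3ZFVqtkqZgiaMqKUiScuUdlNUNFEAAAABIAERIRABFpdkNFjP/IpxStmGnJVItyR4Y2ypmDAAAREAEQIhEjQyaGVEN7q5d3UTQgAX2mQQFZpTOv/LUwA3cxEBAQATRVQ1ZVREiZiIhSEAAAAoqnNIukMgbtuZUlyDMhABaYMzIjNmVFVCIiERWnA2QAIn/93TJ0IFZ9yu4QESAGmJmDERMldkRTAAAAJ0anrVABIlRmR6QTWdyv+gAkMRRWeYdVIiNnVEQwAANqVt5EliABdgBnZEIAAmUQEBEBV0EUmHdiM1dkRDAEzcvbp6U1hlM1IBhWQREAAAAAAAaImXNZh3ZERVVUMAac3Ll5cnu6ZSEAA5h1MAAAAWMAJ4eHiEaHZkREeVEgOIqod2hGre21IxAASpowAAAkIiAkQxAlZGZVVUeUAAK7dVZlVGuMkwATMAAG+RACNEIjIREREAARJmZVVyAASzMRaJYki6UAAAASIABBE0QxETIhEiEBAAITdmVSAAGLoRaZchRpowIiNGdAAAIiI0MgRkEjEAATV4VYdTEAIzeqq6YQQ0M0Sb3bhlEAEzMzRERUQRAAAlZVaEZ0IgOcIWvIMAEUQzNWl6t2UwAUQjNVV1ZjAAFpd3d3MTM0JGeyARAAAkJGNGUgGIZTABVSMlVDVWUQJWZmd2MyEyNDNHogADiap2dWcwAUZVQQE1MiRVVGhzAQM0RUIBMiEXdEbPtGme/cU2ZAAlVFUxABVBJEVyVnYRIRIhIhEiIlh0MinP/OtBEAAAADQ2lSIAAzEjRVhnuTIhATRFVDRHckVEatv/kQAAAAABAQNplTABQTFFZ2VWYiRkNFVURGd2M0V537xSAAAAAAAAAAFqUQExEAIyIAIzR6x0RGZmZmZURFbdgSMQAAAAAAAAAAWhAFMAAAMAAAQyQQARVWiHZVZVVBAAABAAAAAAAAAAABYQOBFBMAAAWSEQAzNHmJl1VnlDQkZoUniYdRAAAAAAAQFHqmZgAAffogB7qXiaqIdkVaZHl1IljcczRDEAAAABASAxAAAAOMzqQAABNDRXdoiJQQABAjVZYQAAAiIgACUgAAAAAAOZMVz5AAAAADWJe62BAAE0WHMiAAAAABEAJ1EAAAETdyECEUlSAAAAADiYqXIAATRUMRAAAAAAAQARFUAAADMRUSIQFt/8l2QQAVUhZjACRGZVa5QwAAACABWN0wAACFYRIhIz66/+26h2eCAIthFWdkJFiUEAAAAAJrpUAAEoMQAQEzMQdq/c3L3mEABXIBRQAABDIgAAAAQRdDVBESEAAAATIABduImsy3IQAAehAAAAAAEiEAAAEAAAJEIhIVYQABAAAVUgAAESIhEAAY0wAYgAAQARAAAAFAABRDNHm4ZqupeMkAABNVNEIQEQBrM90wAAAAUgFWd0AAACRIe3iamoVEMAAAAAETMQMyABralCAAAAAAAnljAAABNnlniamDAAAAEQAAACQxA1EAAbswJ4UQAQAlQQAAABJXZkE5mEEjIQFYdQAAQSEVcAAASQOjAVVCExAAAAABJGiVlVaEA0M0MQNIQBVQETdQAAAFphABAAa6QAAAABJHRGl4djAWZnYgADJAN0IAOCAAAAAAAREhSpRTAAABJUWFdgNjIVZnUgEAMUEiAQAhAAAAAAABNVYzWcpSEkRYVYmHIBESRVEBEQEiESMBEBMAAAIAAAI1V1JJvNy5i8q2ESaAEQVkQRAhARQyEAAQIQAAIgAAAiNoZEQ0eb3cllEAAVUAVxIyARAiSZEAAAFAAARAAAABI3VmQzI2dlMzNlAABZhREjMRJERkMgAAAzAAMwAAAAAERGQiMiIyEDV4hAAAADEiMhJCEyAUEAA3AAAgAAAAADQ0QhIiIzMQEkVnIAACQhQhESICIAFyAoEBEBAAAAACMgEzIyIiI1MAISMh"/>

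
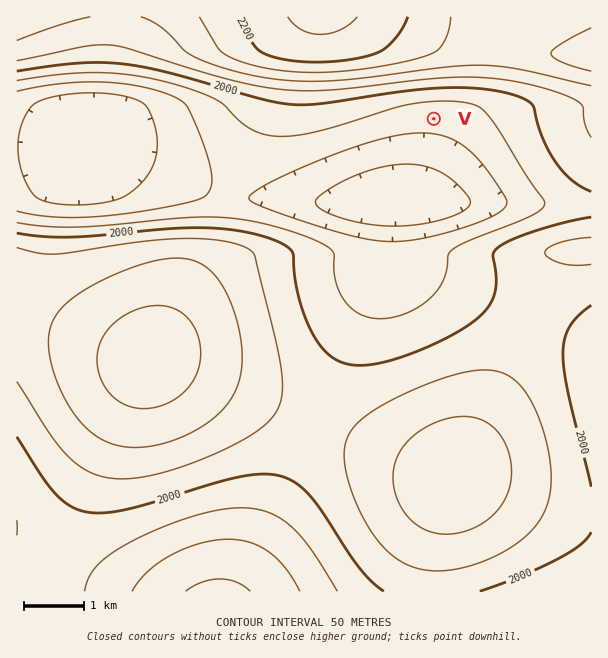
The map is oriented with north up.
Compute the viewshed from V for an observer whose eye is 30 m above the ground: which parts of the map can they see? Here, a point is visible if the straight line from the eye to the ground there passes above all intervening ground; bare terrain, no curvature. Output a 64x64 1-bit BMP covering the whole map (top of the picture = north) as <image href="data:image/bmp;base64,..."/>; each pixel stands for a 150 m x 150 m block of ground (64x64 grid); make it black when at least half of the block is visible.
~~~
<image width="64" height="64" href="data:image/bmp;base64,Qk0+AgAAAAAAAD4AAAAoAAAAQAAAAEAAAAABAAEAAAAAAAACAAATCwAAEwsAAAIAAAAAAAAA////AAAAAAAAAAAAAAAAAAAAAAAAAAAAAAAAAAAAAAAAAAAAAAAAAAAAAAAAAAAAAAAAAAAAAAAAAAAAAAAAAAAAAAAAAAAAAAAAAAAAAAAAAAAAAAAAAAAAAAAAAAAAAAAAAAAAAAAAAAAAAAAAAAAAAAAAAAAAAAAAAAAAAAAAAAAAAA8AAAAAAAAAf+AAAAAAAAH/+AAAAAAAB//8AAAAAAAf//4AAAAAAH///wAAAAAB////AAAAAA////+AAAAA/////4AAAAP/////gAAAB/////+AAAAP/////wAAAB//////AAAAP/////8AAAB//////wAAAH/////+AAAAf/////4AAAD//////AAAAP/////8AAAA//////gAgAB/////+ADgAH/////wAPwB//////+A//////////////////////////////////////////+AD////////wAAH//////8AAAD//////wAAAD//////AAAAD/////+AAAAH/////4AAAAH/////gAAAAP/////AAAAAf////8AAAAB/////wAAAAD/////AAAAAH////8AAAAA/////wAAAAH/////AAAAA/////8AAAAD/////wAAAAD/////AAAAAAPAAAAAAAAAAAAAAAAAAAAAAAAAAAAAAAAAAAAAAAAAAAAAAA=="/>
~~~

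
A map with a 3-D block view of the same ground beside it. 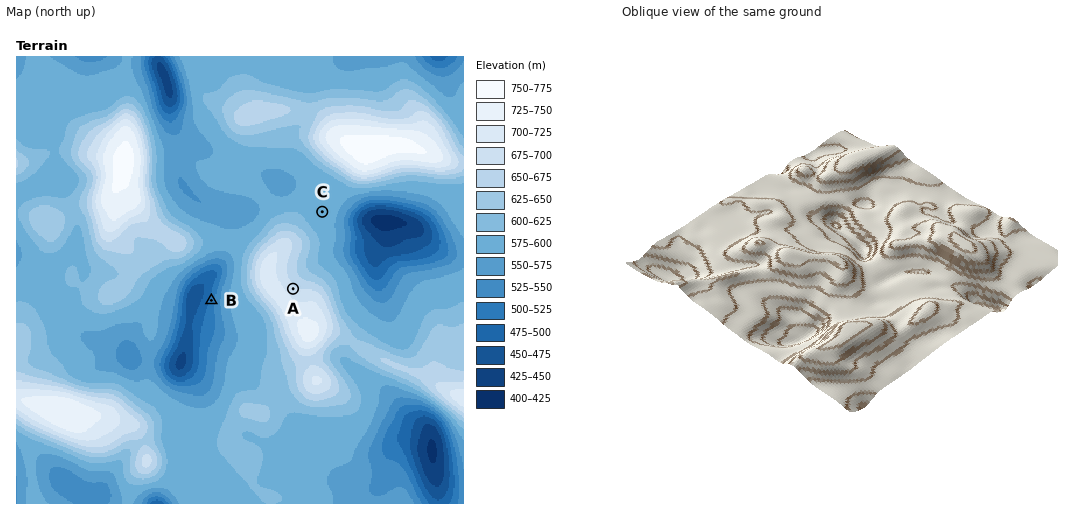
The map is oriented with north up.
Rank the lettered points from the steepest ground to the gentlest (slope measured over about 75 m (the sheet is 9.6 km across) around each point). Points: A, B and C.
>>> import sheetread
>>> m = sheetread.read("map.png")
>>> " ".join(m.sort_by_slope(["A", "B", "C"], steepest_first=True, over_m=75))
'B A C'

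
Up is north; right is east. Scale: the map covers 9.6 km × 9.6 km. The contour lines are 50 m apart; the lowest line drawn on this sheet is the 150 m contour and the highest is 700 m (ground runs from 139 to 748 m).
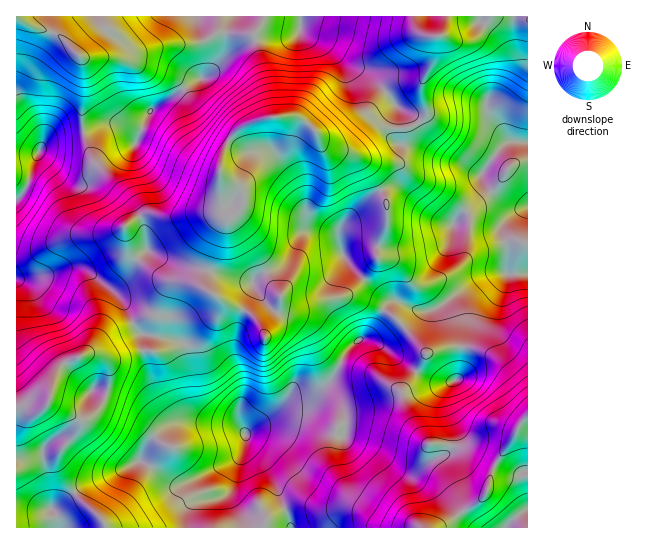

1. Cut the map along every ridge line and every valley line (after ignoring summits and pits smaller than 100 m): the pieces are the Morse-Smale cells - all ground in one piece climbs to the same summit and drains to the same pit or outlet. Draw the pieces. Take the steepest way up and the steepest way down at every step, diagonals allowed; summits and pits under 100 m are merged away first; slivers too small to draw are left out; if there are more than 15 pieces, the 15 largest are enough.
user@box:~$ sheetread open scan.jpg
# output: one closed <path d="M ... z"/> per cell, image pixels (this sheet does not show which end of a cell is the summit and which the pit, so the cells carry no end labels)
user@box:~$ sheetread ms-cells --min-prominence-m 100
<path d="M295 116l-28 1-24 8-14 14-6 14-3 12 1 12 17 10 5 6 0 13-11 12 24 32 16 35 8 9 0 11-3 8-8 10-4 12-8-14-7-8-25-10-28-19-12-3-11 2-7 6-11 33-1 14 26 5 6 5 5 27 1 25 4 9 16 10 20 4 8 8-8-5-36-3-23 2-11 5-14 14-10 19-61 28-3 5 28 27 3 7 184 0-2-13-13-33-12-20-14-13-4-15 10-7 19-8 29-2 26 15 15 3 0-18-7-10-8-4-11-2-11 4-18 0-14 8 12-12 20-2 18-12 10-12 12-24 10-10 12-6 11-17 3-9-20-9-18-5 20-17 12-17 2-18 8-17 0-24-14-27-15-18-11-5-22-5-9-16-13-11z"/><path d="M299 16l-66 0-8 13-1 25-9 15-8 7-13 5-39 26-7 7-10 25-7-8-9-6-19-1-16 7-34 5-10 9-5 8-21 0-1 125 13 1 20-4 17-7 15 0 30 21 14 17 10 21 7 8 8 1 5-1 5-30 7-16 4-5 8-3 14 2 16 8 16 12 25 10 7 8 8 15 4-13 8-10 3-8 0-11-8-9-16-35-24-32 11-12 0-13-5-6-9-4-9-9 3-21 6-14 10-11 14-7 14-4 28-1 15 9 15 20 5 3 20 3 7-3 21-20 29 0 10-5-8-10-14-8-7-11-18-18-27-15-17-16-24-12-2-2 1-13z"/><path d="M386 311l-3 0-14 23-12 7-10 10-12 24-10 12-18 12-20 2-8 8 10-4 18 0 11-4 11 2 8 4 7 10 1 14-2 5-14-4-26-15-29 2-19 8-10 7 4 15 14 13 12 20 16 46 146 0 42-27 6-6 7-24 7-13 29-43-1-22-30-34-11-7-17-5-19 0-24 6-17-20z"/><path d="M418 124l-11 4-29 0-21 20-7 3-21-2 18 3 11 5 15 18 14 27 0 24-8 17-2 18-12 17-20 17 18 5 19 9 9-8 7 0 20 10 13 0 52-35 15-4 11 3 19-2 0-130-18-2-5 3-24 31-40-23-14-14z"/><path d="M231 16l-214 0-1 137 18 2 5-2 4-8 10-9 34-5 16-7 19 1 9 6 7 8 10-25 7-7 39-26 13-5 8-7 9-15 1-25z"/><path d="M81 268l-15 0-17 7-33 4 1 249 40 0 0-6-5-12 23-17-16-23-2-12 6-11 13-16 4-10 10-4 10-10 5-9 4-13 0-16-2-7-10-7 24 2 18-6 12 0 2-6 2-8-13-2-7-8-15-29-27-23z"/><path d="M527 16l-37 0-7 13-13 11-13 1-12-5-8 0-4 6-1 21-11 22 6 28-3 5-7 5 10 15 14 14 40 23 24-31 5-3 18 1z"/><path d="M157 336l-4 3-2 12-12 0-18 6-24-2 10 7 2 7 0 16-4 13-5 9-10 10-10 4-4 10-13 16-6 11 2 12 15 22 16-9 23-8 26-14 10-19 14-14 11-5 23-2 42 5-6-5-20-4-16-10-4-9-1-25-5-27-6-5z"/><path d="M489 16l-188 0-1 15 26 14 17 16 27 15 18 18 9 13 12 6 9 10 9-10-6-28 11-22 3-25 2-2 8 0 12 5 13-1 13-11z"/><path d="M502 272l-11 1-13 6-47 32-13 0-20-10-9 2-5 7 6 3 19 20 17 20 24-6 19 0 17 5 11 7 10 10 20 26 1-121-19 1z"/><path d="M527 416l-28 42-7 13-7 24-6 6-41 27 90-1z"/><path d="M74 493l-22 17 5 12 0 5 48 1-2-7z"/>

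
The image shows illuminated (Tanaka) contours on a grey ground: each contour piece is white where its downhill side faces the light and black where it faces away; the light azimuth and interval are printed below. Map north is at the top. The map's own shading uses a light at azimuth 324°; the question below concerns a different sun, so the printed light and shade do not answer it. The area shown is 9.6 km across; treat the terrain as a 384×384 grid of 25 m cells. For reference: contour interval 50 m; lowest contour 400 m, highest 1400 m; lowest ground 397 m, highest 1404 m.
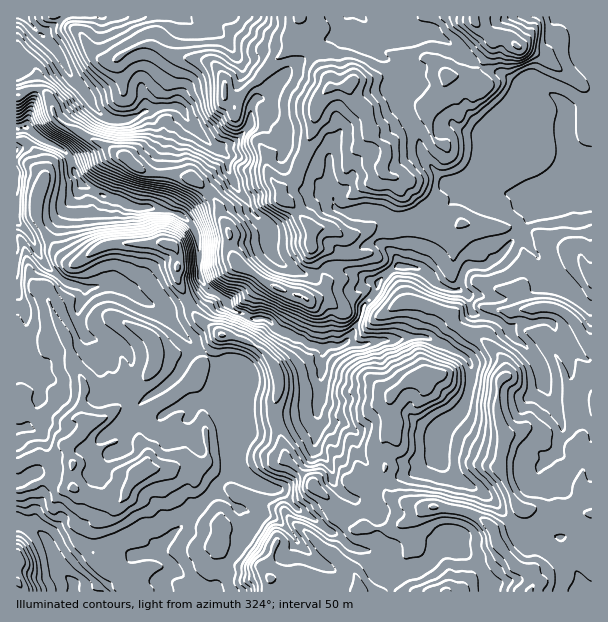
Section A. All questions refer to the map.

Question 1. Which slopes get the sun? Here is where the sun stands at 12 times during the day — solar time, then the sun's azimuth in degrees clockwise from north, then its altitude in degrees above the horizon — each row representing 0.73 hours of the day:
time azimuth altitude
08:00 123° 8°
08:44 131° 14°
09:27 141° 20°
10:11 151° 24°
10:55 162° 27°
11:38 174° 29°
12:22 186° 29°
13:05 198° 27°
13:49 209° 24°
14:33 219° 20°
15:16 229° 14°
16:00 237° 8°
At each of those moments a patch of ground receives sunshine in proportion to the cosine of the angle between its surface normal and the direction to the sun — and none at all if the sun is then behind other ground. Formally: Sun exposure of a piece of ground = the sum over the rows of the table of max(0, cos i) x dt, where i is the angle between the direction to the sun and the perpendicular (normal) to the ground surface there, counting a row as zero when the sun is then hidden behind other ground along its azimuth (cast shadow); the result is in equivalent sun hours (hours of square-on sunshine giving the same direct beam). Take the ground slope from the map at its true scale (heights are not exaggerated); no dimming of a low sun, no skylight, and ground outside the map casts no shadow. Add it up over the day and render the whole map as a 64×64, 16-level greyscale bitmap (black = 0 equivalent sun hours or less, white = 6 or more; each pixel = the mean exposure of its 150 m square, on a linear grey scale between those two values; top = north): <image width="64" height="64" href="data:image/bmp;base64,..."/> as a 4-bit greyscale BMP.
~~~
<image width="64" height="64" href="data:image/bmp;base64,Qk12CAAAAAAAAHYAAAAoAAAAQAAAAEAAAAABAAQAAAAAAAAIAAATCwAAEwsAABAAAAAAAAAAAAAAABEREQAiIiIAMzMzAERERABVVVUAZmZmAHd3dwCIiIgAmZmZAKqqqgC7u7sAzMzMAN3d3QDu7u4A////AIVWeJisuHd2iHiqmKyYmYiIh2ZVVmQiI0Vnh1RXmYiIVWZnu82nd4mFaaqoZ6l4iHZmdkVmZTIiI1eKqYZXiImJdnm8yXd3eZiZmpl3l0VmVWiVVniIdlQzNpqrZWV3mnVmeaund3ZVepmIl1MjZVVGqlNGd4mYdUVXm6QRNWiINFZ4qneIiIiIiIiHUyR4QmuEM1eHeaiHd3m8c0RWZ2YTV4iYmZmYiYZmZ3dUM2dXthFbupmYaId3d5dFZmd2ZhNoiaq8y6mZmGZ3d1VDIUthFKq6mrqZiIibpmd4iIiIV4q4qpvMuqmZhnd2RVMBcgGMhWZmisy7vNxjWJmZmarMvcurqqzLuZmXVWRFVVggKKhlRWZnnf/+owFJupmZmezKzLu7q8y6uql1RHiIUharqGVniZl2dTEAAmhVVVZV3cm8yoVXqZqpm6ZImFMgWtyESIiHUhAAAAAmlSI0RWZpqoiGRWaLu6u6qYdTNGd4qDOZmHUgAAAAFIqVVWZndoZnZ2VWZ3rcuqqalUaL7sgzU2iGd0IQASWKvIZ3d3d3uYh4mYZVVomYiIqHeb3ttgAkNWd4h2RFWKu5d3dmd3dZmIdWZkISQyRVZ3d4mIhyACRFWHaId3d3ZlaIiHZWdiNViFVndkQ0NFZnd3ZVVlMRU2VoibqXd3ZmZ5mImGh1UyNmq4Z4dzRVVnd3dkRUM0NEZFeJmHd3dlVnmqmYZWZDRkNJuFZlVWZWd2d2Z3VERDRDZoiIh3dlVnh4mYdVV5iHaHast2ZmZ2ZlV3eJllVERUm4eIiIh2VWeFNWVFdmd2ZTVSSadoh3d1Rnd4iHZlVnmZqZd8uodmeHVCREZ3h3dlQ0MzeXaJh3Vnd3eImGZVVneZmbztyXZ4dmM0V3eId3ZWd2VXl1eZmHd3d2iod2aZh3eJqr27hmZ3d0VneHd3dneHd3abllmqiHd2Z5hnVWZ3dmi6mbuGZom5dXd4dmZniGVnd3q6ZZmId3eJh2ZFVohSNXmquWVme6d2d3d4d4mYRWd3Z5qWV4iHealUVlVVMhAiI0RFRFQzRmaId2d4iHZWd3Z3iJhFeImbtTNFRTIQABESEAAlZkMjWJd2V3mIdlZnZ4iHd1Wsze2CEjEzEAAAAAEAAUiZUSNphneneImWVWZ5mYZUac//1hEQFIhjIgAAAAAmm6YiJYlmeYdniXVpqqu4Q0aqmYQQEAN6u7lquodlV7uoVENZl1eZRmeIVXiaqEETWLtQAAACac3d3aje3MzcqWISOHQyWJc1aIdVVndBASR5lAAAAkat7/7tpXvu3MuYYCWt3d3cgzWJhmZEMhI0VnhhAAF7zf//vKZkI3vLqFNFl1NGipUSVal2VkMyNFeJq1IAFL7//8doZXgyNWUhAAIkVTEAACWHmGQRRCJGiJrKUhfuzf6TESZ3ZUMyIQABKKmHdjIkaKdjImvMqaqZmrhSfv/+gQAANniGVCEAAWl3ZERWZniap1EE39y7qqqqqnSK39YAACd1VovKQAE3mXIRNFZ4ial2Mjl43szMzLlnUlmXMQAknsq83cynirqZqZY0ZneJmGUidTNb///u7adCWHMzNGm97bqIlnzcupiampVmaIiHZiRzIiJZuqu6dCJGhlZVZ5h3rLhXvLuqqZmaqVWJh2VTOWEQAAAAAAABE1iIh2Vnd5vIiruqqqqqqqqrloZUMkKpQhAAAAAAAAAUiWREVoqoZ1M0aHd3d3iZmIeGMjMjOKhTIhAAAAAAATWWIjSL24MgEzRGioZmZmRERFZDRFVHiGQyIgAAAAATWJZFR8/8ZFRYmZrO7IdkNFZmZ3Zmdmd4dlIhAAAAE2nMpCE2iZdmV3ne7u7dyoZWZmd3iId3dmeHUxJYm97///1jInqpdmeIl43v27y4VoiIiIiIh3d3ZndTfO/////+x0I0eag3mIibh4q5mIiJmYiJmamId3h1VkSv///8mGQyMzeYdDWJmJqZmHVDSMyoiIiZmZiIeVIlR5vv+1MiEQISMiVURYmIiJh3hURZzbmIiImZmIiDEhE5uql0MzEQAAA1iXZlWZiIqWeHdoqqmIiIiZiIiIlQAp3ukwAjIhAAJVaaQ1ZpqYd6qGd4mYh3eIiId3eIgwKf/7MAAAABERJZylNFd3mql4mnRXiXVWd4iId3d4iEXO/FEAAAABQzNZvuY2d4ibypiHZlaIdlmYiId3d4iI/LyTAAAAAAE0N5vbyIdnmZqpupdUZ5mZq7qHd3d4iIj8mWMQABRUIhJXmtuYdniIiau7l2ZniZmp3bh3d3eIiP2oQhACeqmauqqImWp2d2ZYvLlDRnhmmqq924d3d4mYWqMhETZ4h6q8uZh3SLp2VEWbuYZndmVpmavNp3d4qrkAABEliqmJqqu6mHZDiYdVRVVomYh2eImphmeZiKvLljMzI0i826qqq7u5YjJJmHZ1MiIzV3d3h2ZURq27zbdVmEM0abu7vLu7u6gxEzWal1MAEBNEV5h0M0fO//7aZWZzIjWKhVeruphlMREmhlm6dDIhJGd2ZlNFi97//YZnd0IiaKlTM1iYUxEAAlZnd3d2VVVWVEQzRGm83bqJZnh3IiWbp0MyJFVEMyIlVEVneIiGZmZWZVRXrNyYcyeFd3cTeXhiISIiI0REVnZFVEWKqodnZ4iJmJre22IRE3VWeBWcswACERERI1eYdlQ0eImGZmZ4d3ebu5iXdzERVlZ4"/>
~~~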